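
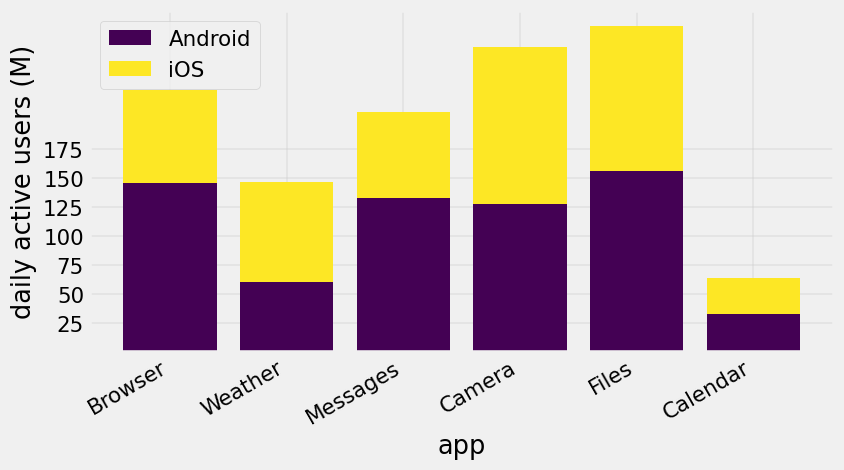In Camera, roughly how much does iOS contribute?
iOS top ≈ 275, bottom ≈ 125; segment ≈ 150.

≈ 150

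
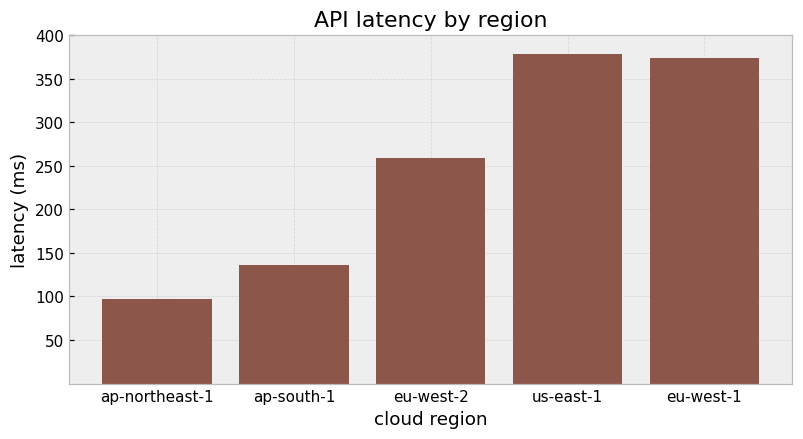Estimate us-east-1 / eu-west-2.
≈ 1.6×

us-east-1 ≈ 400, eu-west-2 ≈ 250; 400/250 ≈ 1.6.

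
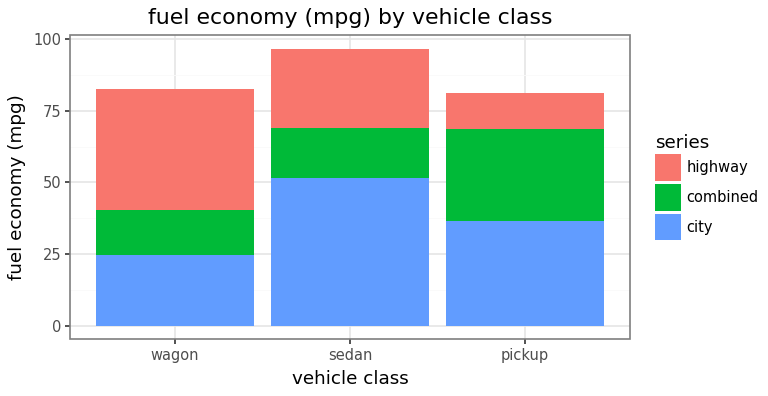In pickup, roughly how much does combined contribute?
combined top ≈ 70, bottom ≈ 40; segment ≈ 30.

≈ 30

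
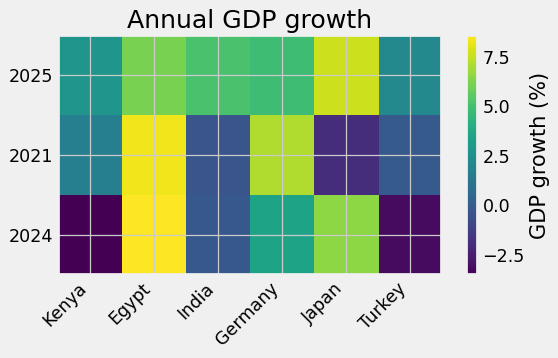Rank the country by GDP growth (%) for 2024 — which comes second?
Japan

Top 3 for 2024: Egypt ≈ 8, Japan ≈ 6, Germany ≈ 4.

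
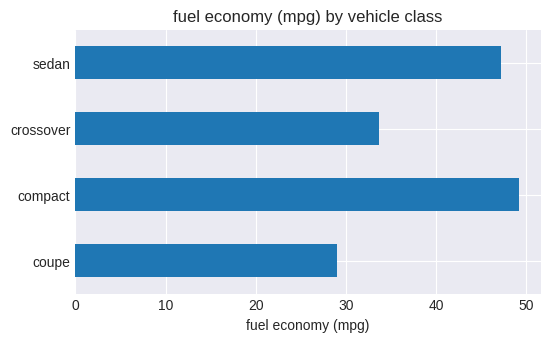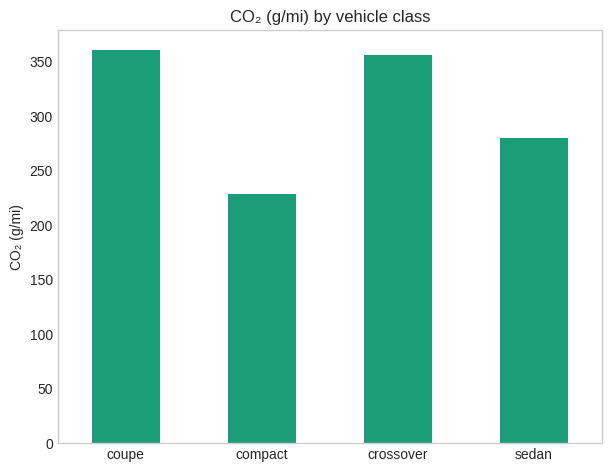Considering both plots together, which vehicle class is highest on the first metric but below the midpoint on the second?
Chart 2 median CO₂ (g/mi) ≈ 300; below-median vehicle classes: compact, sedan. Among those, compact has the highest fuel economy (mpg) (≈ 50).

compact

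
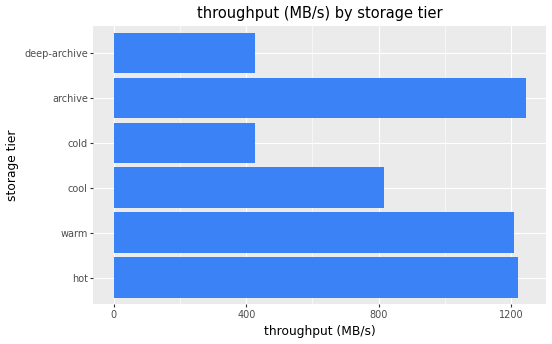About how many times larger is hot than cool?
≈ 1.5×

hot ≈ 1200, cool ≈ 800; 1200/800 ≈ 1.5.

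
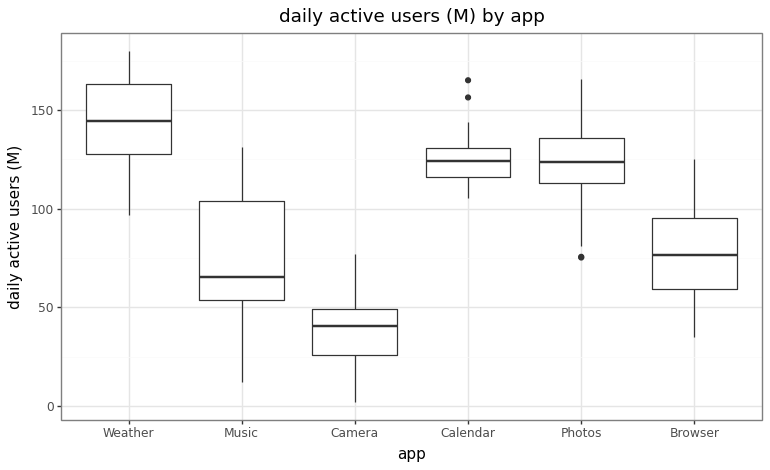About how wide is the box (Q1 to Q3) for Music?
Q3 ≈ 100, Q1 ≈ 50; IQR ≈ 50.

≈ 50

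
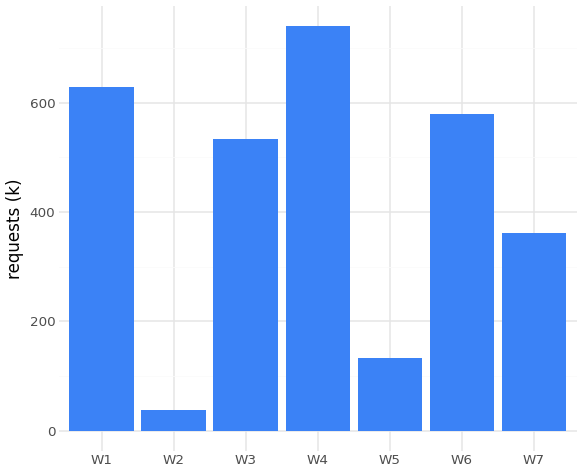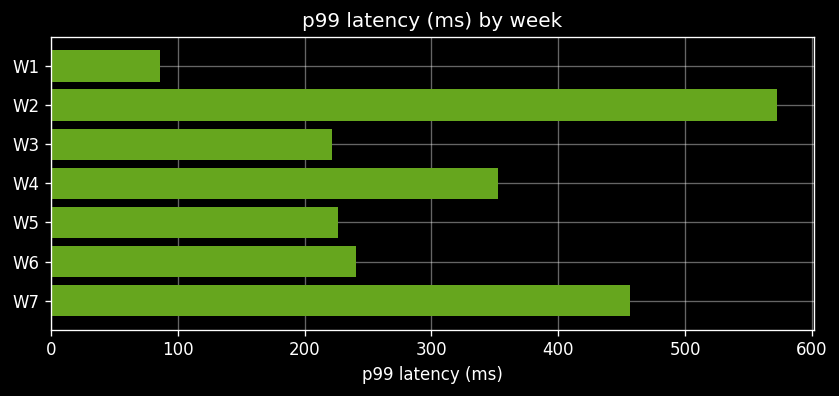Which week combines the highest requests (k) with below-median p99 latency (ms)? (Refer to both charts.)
Chart 2 median p99 latency (ms) ≈ 200; below-median weeks: W1, W3, W5. Among those, W1 has the highest requests (k) (≈ 600).

W1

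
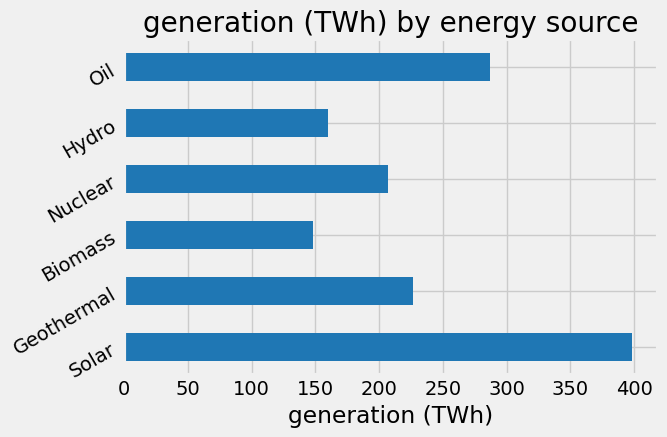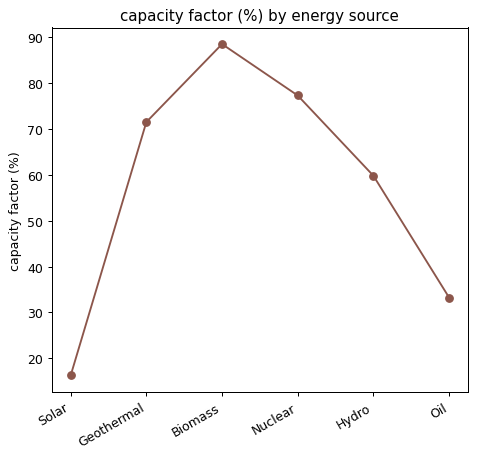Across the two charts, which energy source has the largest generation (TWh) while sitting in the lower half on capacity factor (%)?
Solar

Chart 2 median capacity factor (%) ≈ 70; below-median energy sources: Solar, Hydro, Oil. Among those, Solar has the highest generation (TWh) (≈ 400).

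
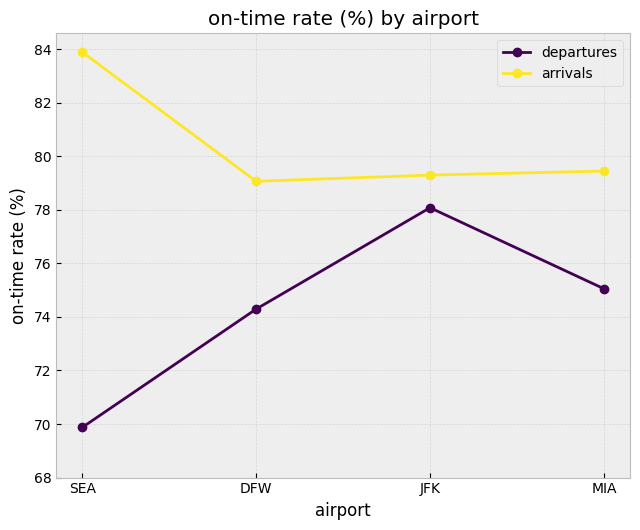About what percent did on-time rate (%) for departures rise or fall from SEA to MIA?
≈ +8.6%

SEA ≈ 70, MIA ≈ 76; (76 − 70) / 70 ≈ +8.6%.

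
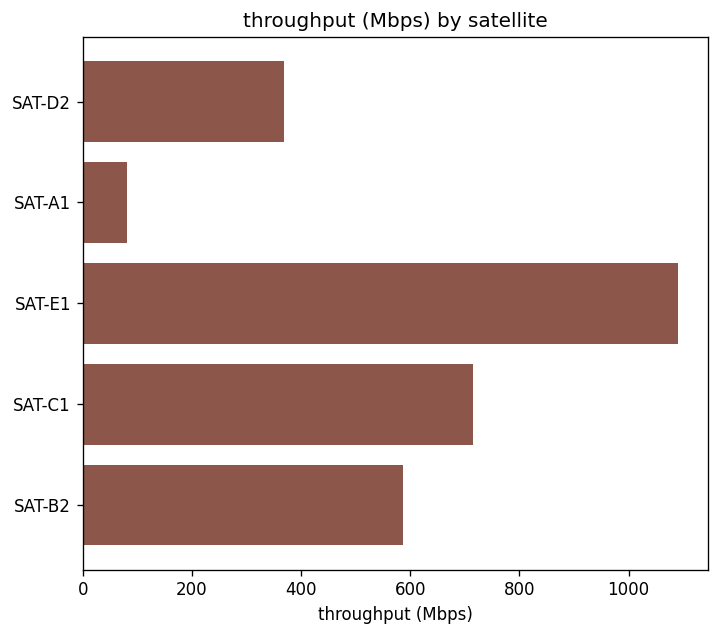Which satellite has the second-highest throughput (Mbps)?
SAT-C1

Top 3: SAT-E1 ≈ 1100, SAT-C1 ≈ 700, SAT-B2 ≈ 600.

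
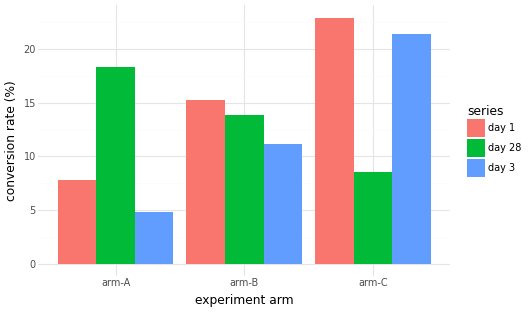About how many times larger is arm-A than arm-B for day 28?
arm-A ≈ 18, arm-B ≈ 14; 18/14 ≈ 1.29.

≈ 1.29×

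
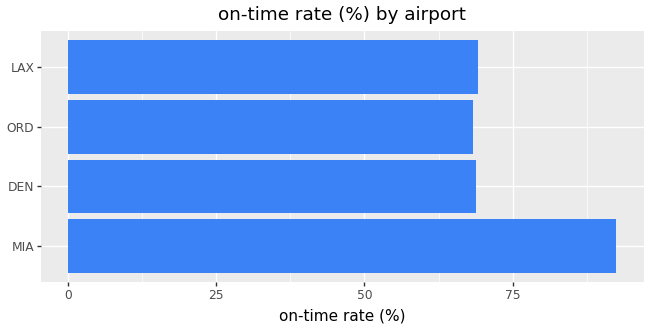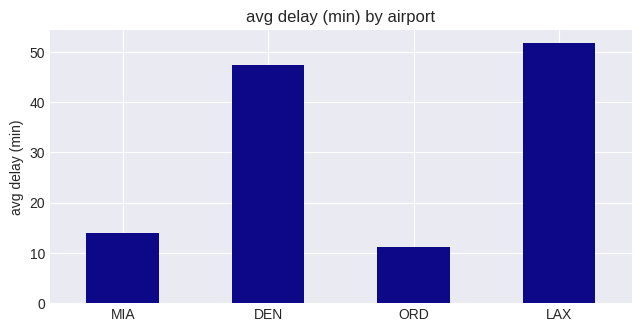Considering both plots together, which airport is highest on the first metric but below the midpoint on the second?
MIA

Chart 2 median avg delay (min) ≈ 30; below-median airports: MIA, ORD. Among those, MIA has the highest on-time rate (%) (≈ 90).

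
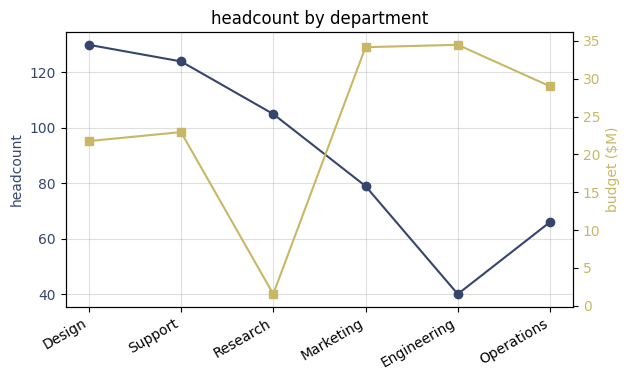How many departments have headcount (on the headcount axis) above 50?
5

Above 50: Design, Support, Research, Marketing, Operations.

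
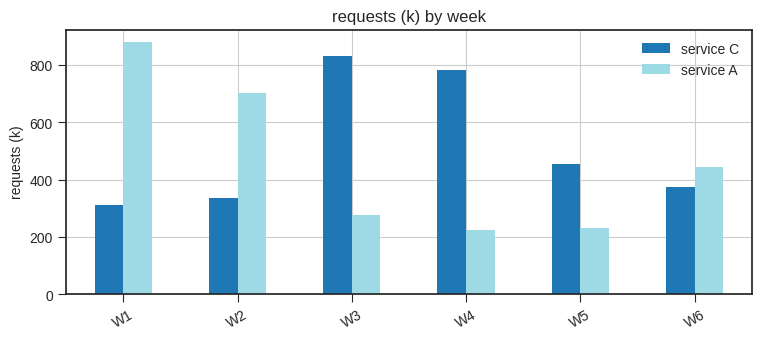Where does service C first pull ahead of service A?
W2: service C ≈ 300 vs service A ≈ 700 (not yet); W3: service C ≈ 800 vs service A ≈ 300 (first crossover).

W3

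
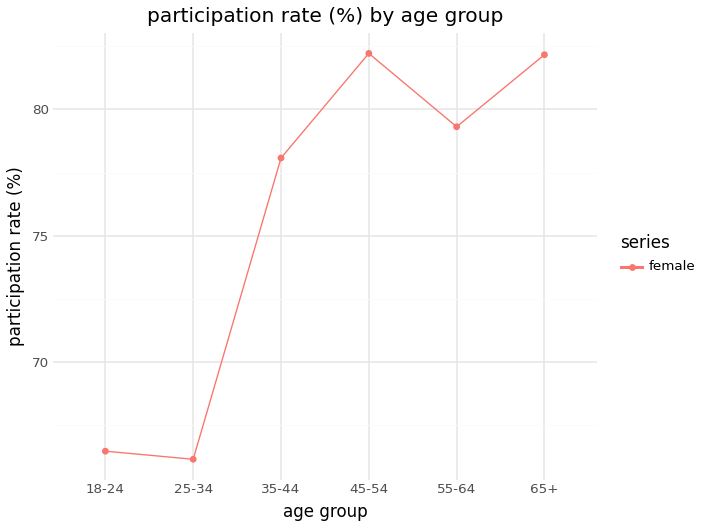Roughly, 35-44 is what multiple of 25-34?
35-44 ≈ 78, 25-34 ≈ 66; 78/66 ≈ 1.18.

≈ 1.18×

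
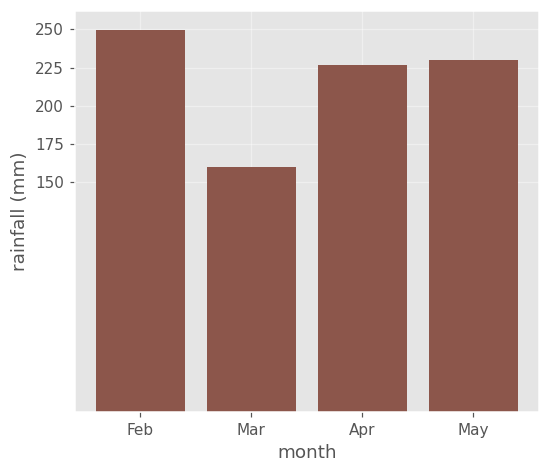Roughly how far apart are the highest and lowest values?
≈ 100

Max Feb ≈ 250, min Mar ≈ 150; range ≈ 100.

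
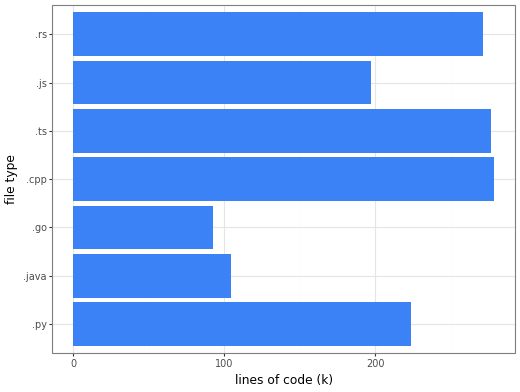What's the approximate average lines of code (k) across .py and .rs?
(225 + 275) / 2 ≈ 250.

≈ 250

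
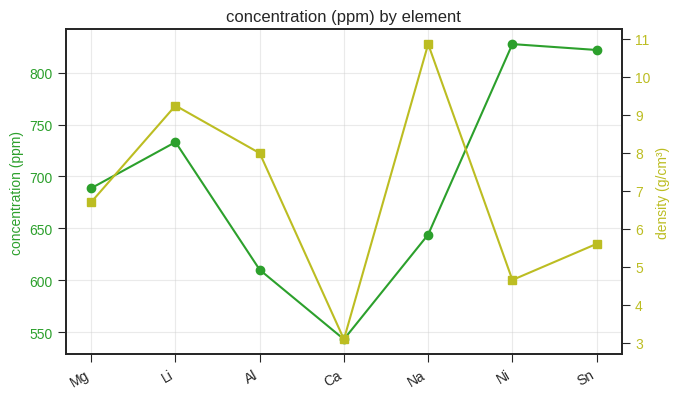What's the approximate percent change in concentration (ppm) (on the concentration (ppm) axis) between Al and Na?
≈ +8.3%

Al ≈ 600, Na ≈ 650; (650 − 600) / 600 ≈ +8.3%.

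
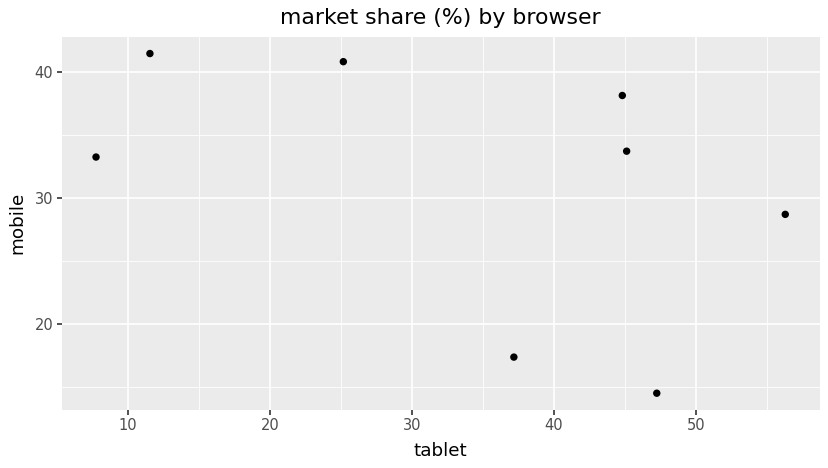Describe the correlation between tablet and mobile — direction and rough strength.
Points are negatively correlated; moderate (|r| ≈ 0.5).

negative, moderate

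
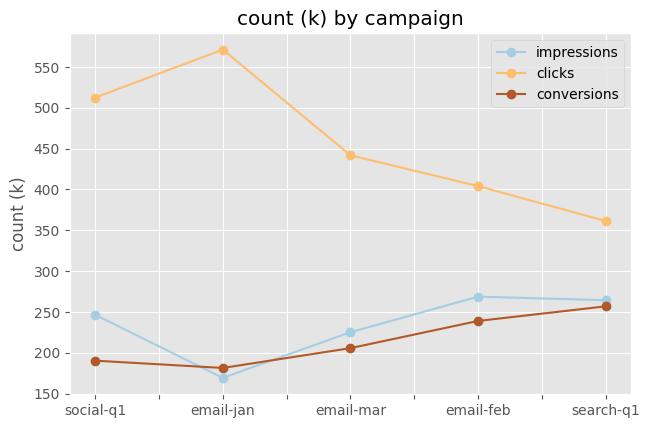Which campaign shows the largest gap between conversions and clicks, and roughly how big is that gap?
email-jan: conversions ≈ 200, clicks ≈ 550 → gap ≈ 350. Next-largest (social-q1) is only ≈ 300.

email-jan, ≈ 350 k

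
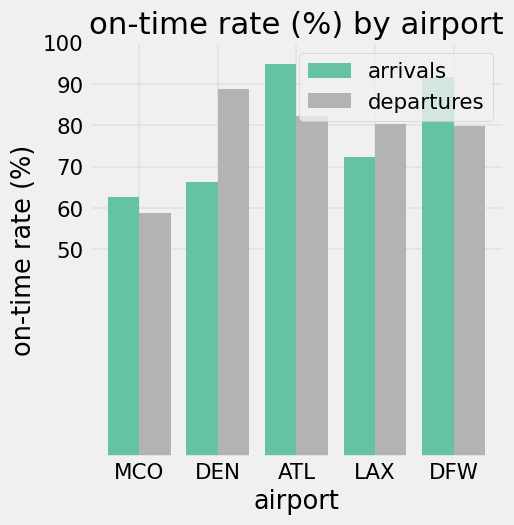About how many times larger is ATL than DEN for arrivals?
≈ 1.29×

ATL ≈ 90, DEN ≈ 70; 90/70 ≈ 1.29.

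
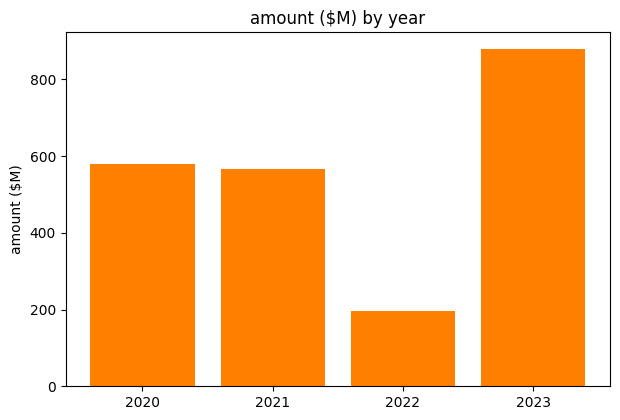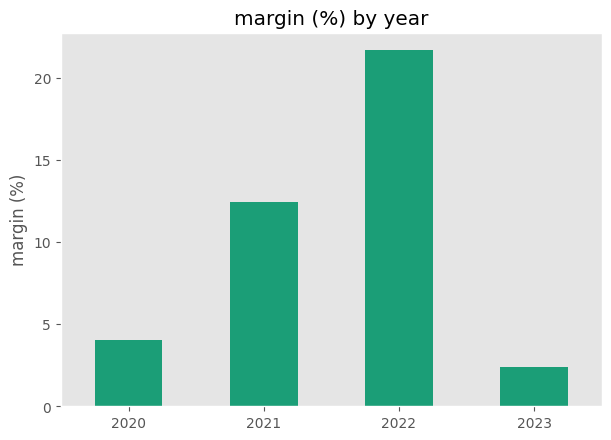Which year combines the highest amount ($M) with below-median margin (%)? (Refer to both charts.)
2023

Chart 2 median margin (%) ≈ 8; below-median years: 2020, 2023. Among those, 2023 has the highest amount ($M) (≈ 900).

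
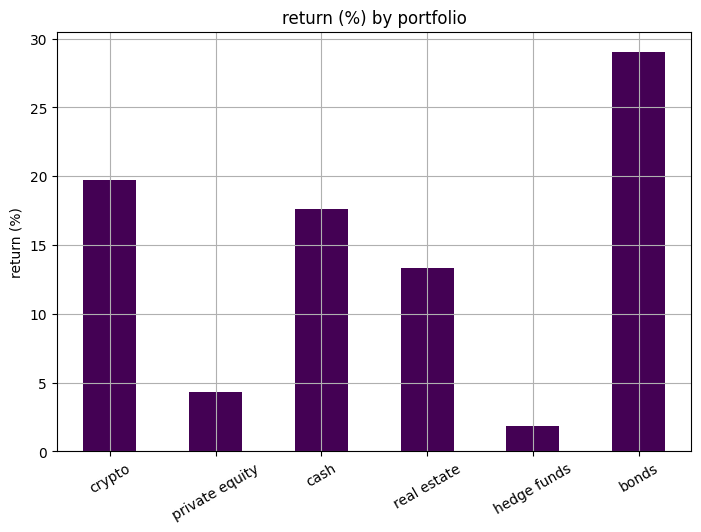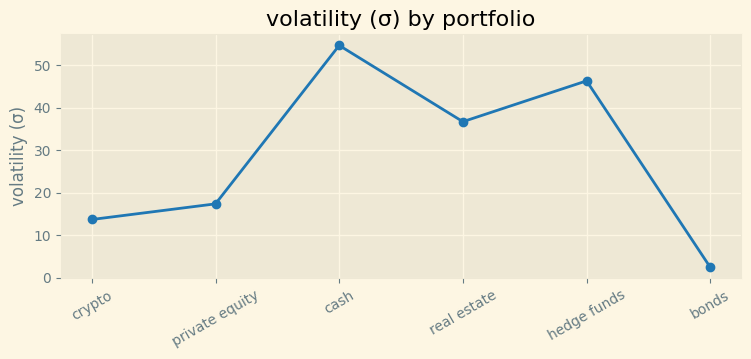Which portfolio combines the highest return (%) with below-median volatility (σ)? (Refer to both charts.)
bonds

Chart 2 median volatility (σ) ≈ 30; below-median portfolios: crypto, private equity, bonds. Among those, bonds has the highest return (%) (≈ 30).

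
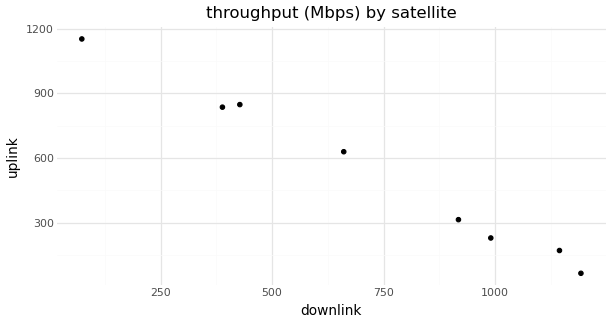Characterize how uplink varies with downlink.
negative, strong

Points are negatively correlated; strong (|r| ≈ 1.0).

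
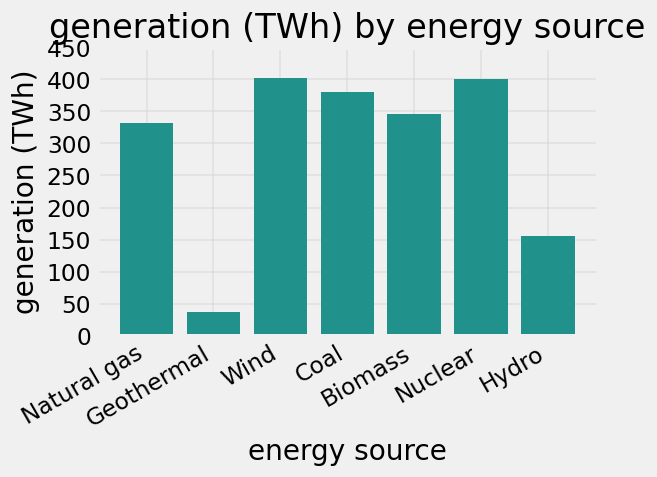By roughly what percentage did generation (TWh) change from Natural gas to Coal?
Natural gas ≈ 350, Coal ≈ 400; (400 − 350) / 350 ≈ +14.3%.

≈ +14.3%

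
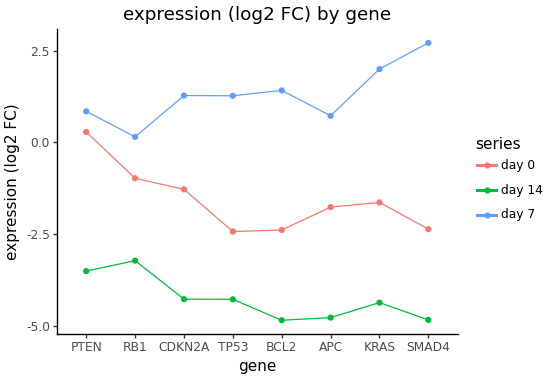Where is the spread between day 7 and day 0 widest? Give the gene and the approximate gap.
SMAD4: day 7 ≈ 3, day 0 ≈ -2 → gap ≈ 5. Next-largest (BCL2) is only ≈ 3.

SMAD4, ≈ 5 log2 FC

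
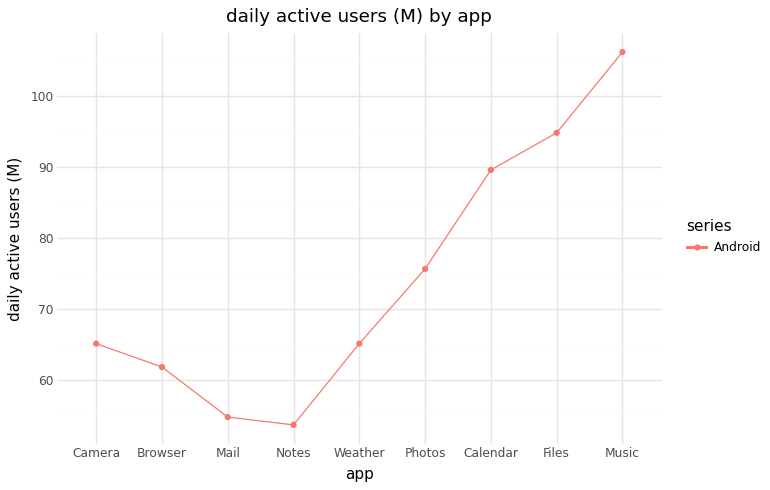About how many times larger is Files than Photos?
Files ≈ 95, Photos ≈ 75; 95/75 ≈ 1.27.

≈ 1.27×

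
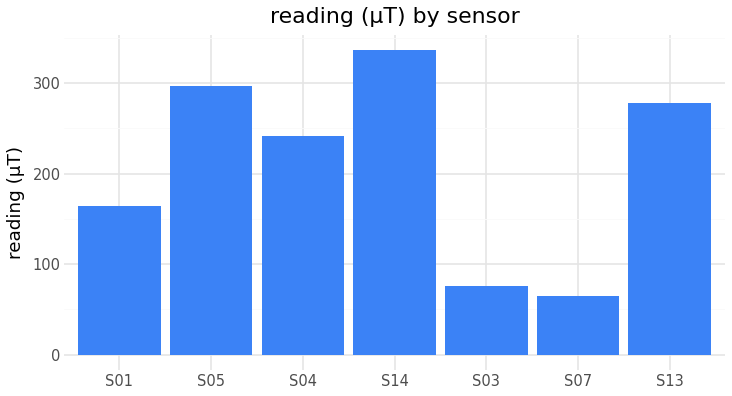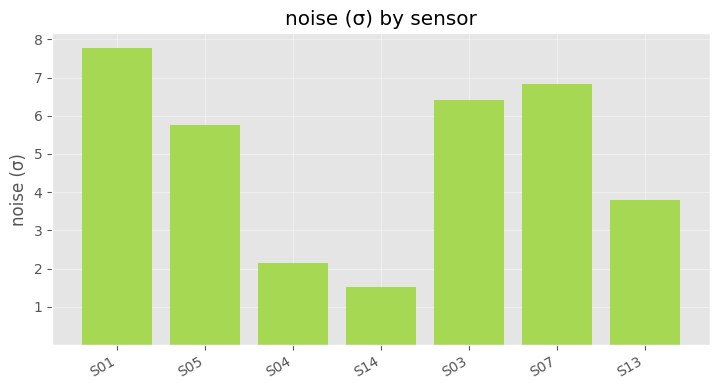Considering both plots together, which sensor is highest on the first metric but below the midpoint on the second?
Chart 2 median noise (σ) ≈ 6; below-median sensors: S04, S14, S13. Among those, S14 has the highest reading (µT) (≈ 350).

S14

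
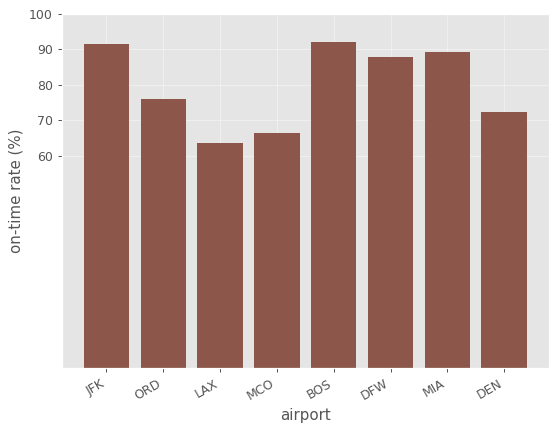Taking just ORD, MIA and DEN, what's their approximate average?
(80 + 90 + 70) / 3 ≈ 80.

≈ 80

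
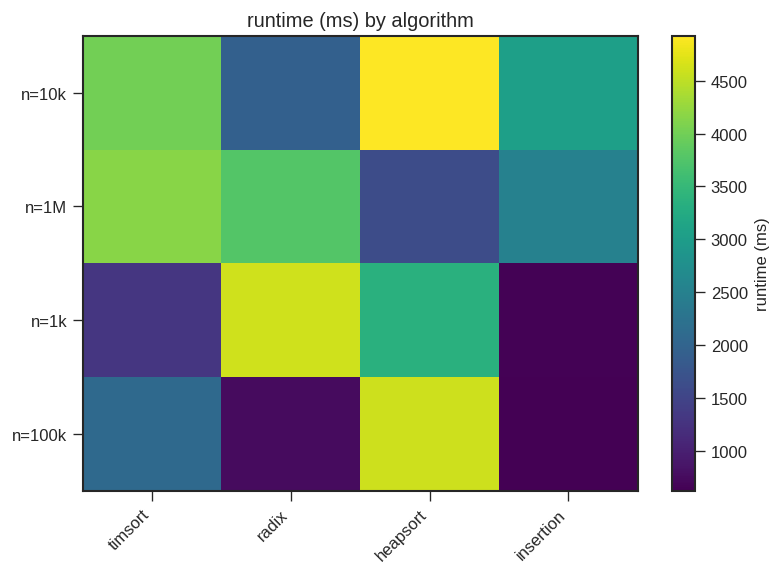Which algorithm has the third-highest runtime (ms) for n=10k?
Top 4 for n=10k: heapsort ≈ 5000, timsort ≈ 4000, insertion ≈ 3000, radix ≈ 2000.

insertion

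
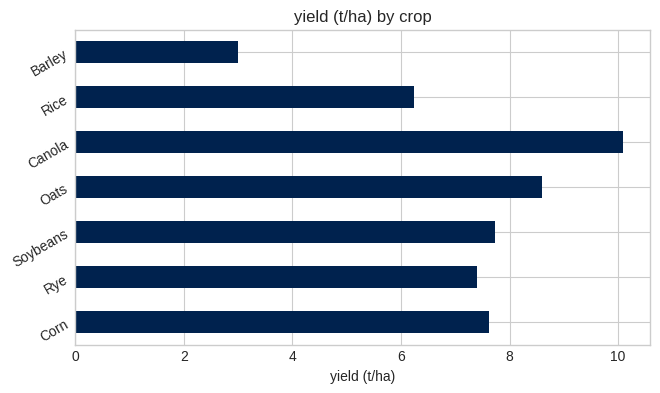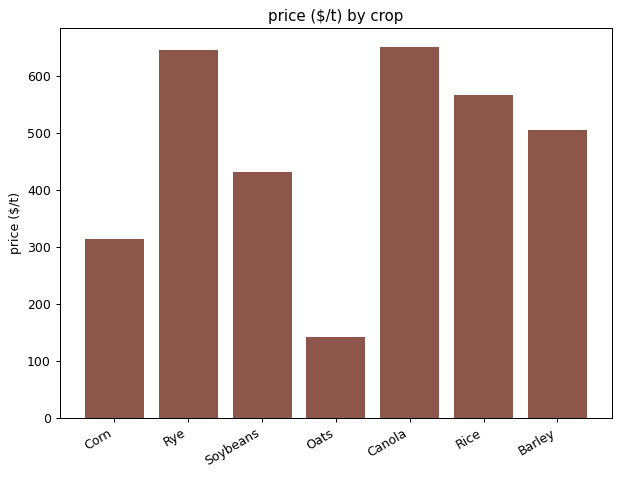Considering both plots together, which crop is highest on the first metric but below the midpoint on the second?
Oats

Chart 2 median price ($/t) ≈ 500; below-median crops: Corn, Soybeans, Oats. Among those, Oats has the highest yield (t/ha) (≈ 9).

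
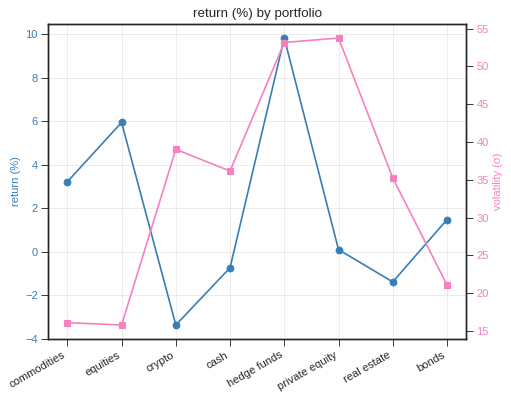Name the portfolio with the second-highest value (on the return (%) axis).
Top 3 (on the return (%) axis): hedge funds ≈ 10, equities ≈ 6, commodities ≈ 4.

equities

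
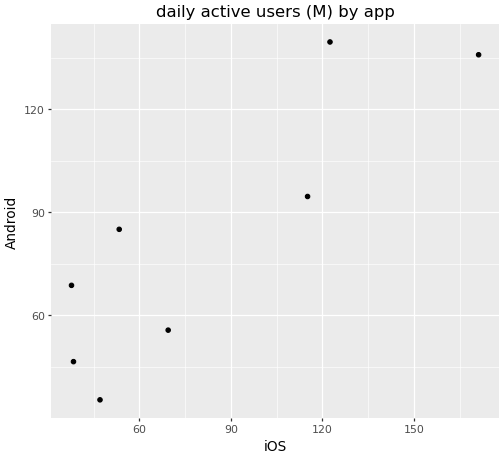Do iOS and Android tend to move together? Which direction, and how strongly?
positive, strong

Points are positively correlated; strong (|r| ≈ 0.9).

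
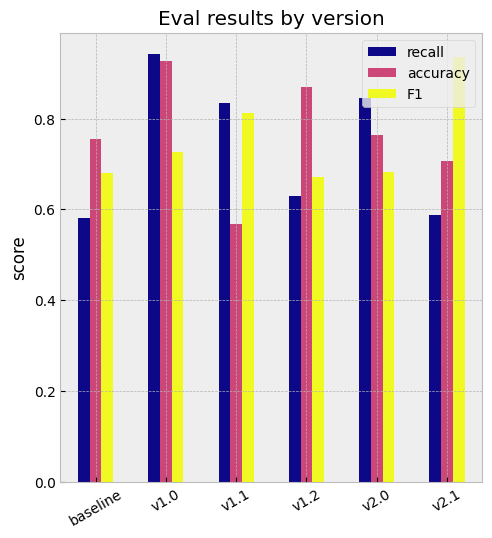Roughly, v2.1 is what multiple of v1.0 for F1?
≈ 1.29×

v2.1 ≈ 0.9, v1.0 ≈ 0.7; 0.9/0.7 ≈ 1.29.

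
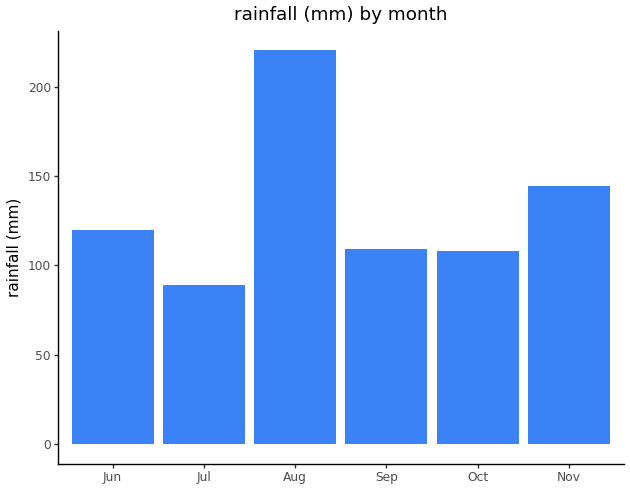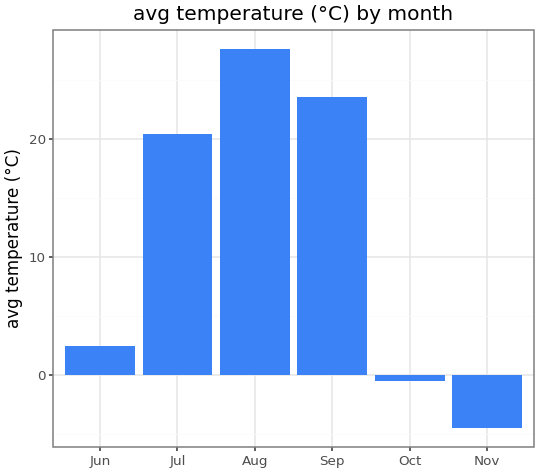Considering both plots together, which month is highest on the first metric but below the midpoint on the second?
Chart 2 median avg temperature (°C) ≈ 10; below-median months: Jun, Oct, Nov. Among those, Nov has the highest rainfall (mm) (≈ 150).

Nov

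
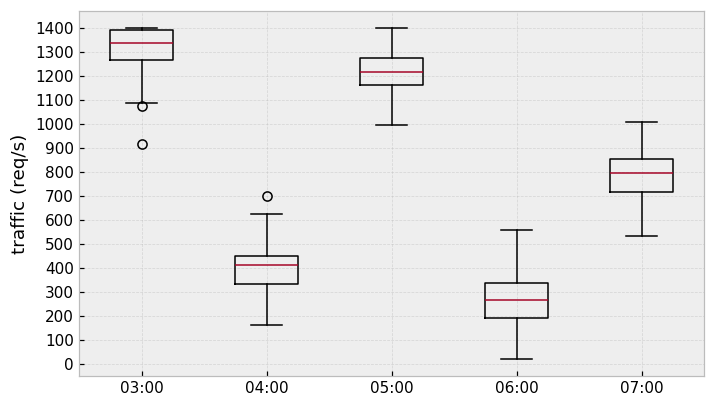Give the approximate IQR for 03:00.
Q3 ≈ 1400, Q1 ≈ 1300; IQR ≈ 100.

≈ 100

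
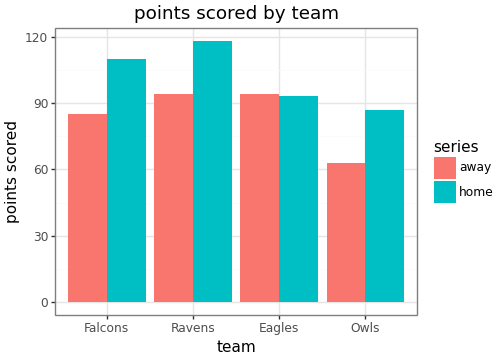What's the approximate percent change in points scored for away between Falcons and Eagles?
≈ +12.5%

Falcons ≈ 80, Eagles ≈ 90; (90 − 80) / 80 ≈ +12.5%.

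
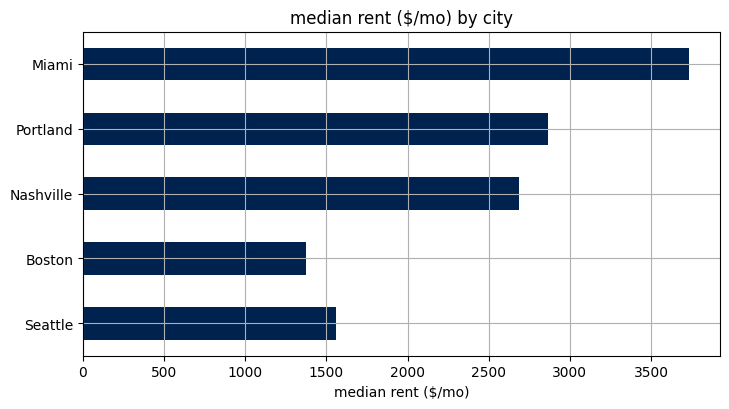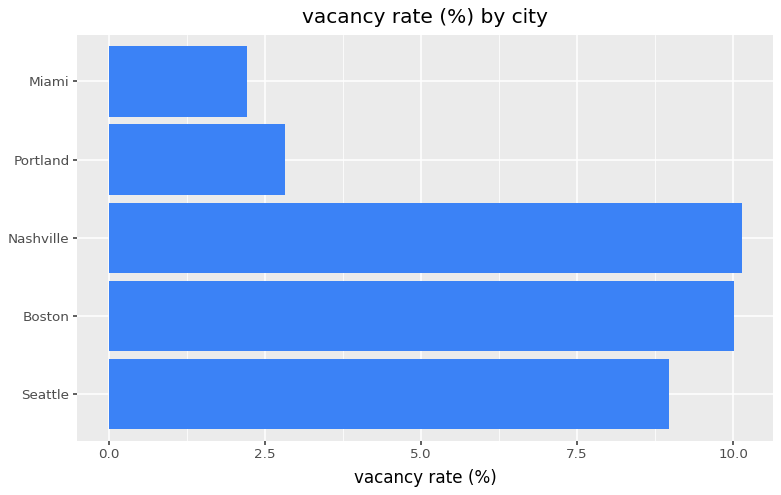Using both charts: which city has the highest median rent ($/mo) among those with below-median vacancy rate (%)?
Miami

Chart 2 median vacancy rate (%) ≈ 9; below-median cities: Portland, Miami. Among those, Miami has the highest median rent ($/mo) (≈ 3500).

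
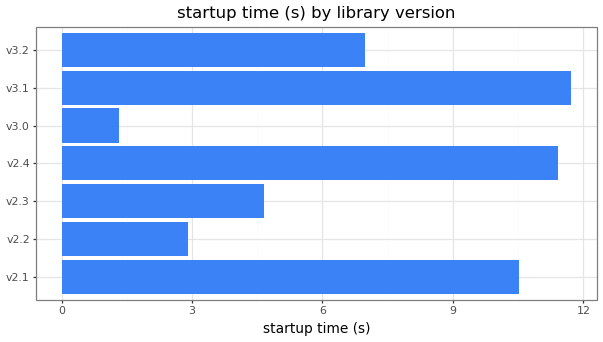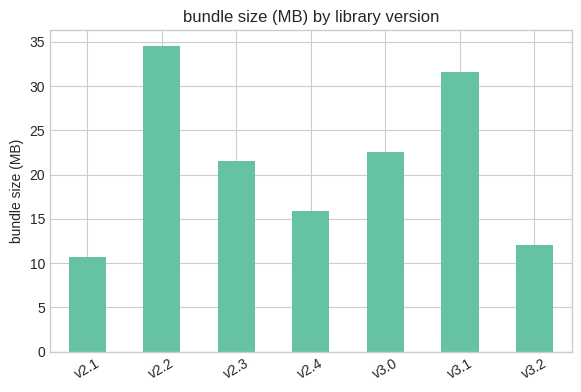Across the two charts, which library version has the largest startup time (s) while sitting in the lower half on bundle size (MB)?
v2.4

Chart 2 median bundle size (MB) ≈ 20; below-median library versions: v2.1, v2.4, v3.2. Among those, v2.4 has the highest startup time (s) (≈ 12).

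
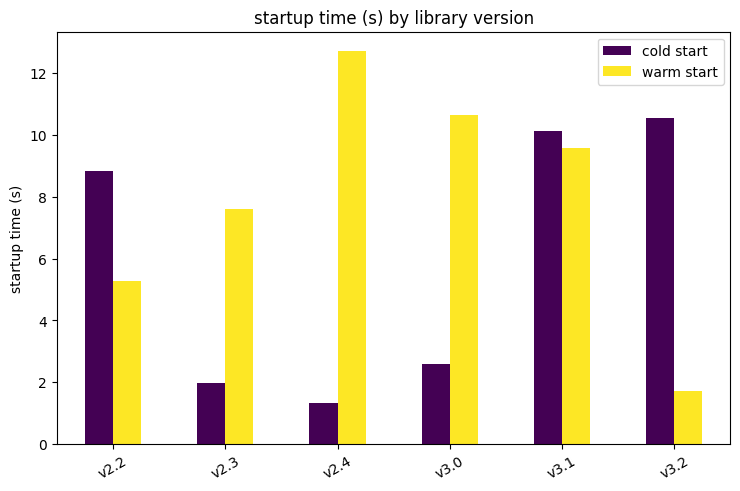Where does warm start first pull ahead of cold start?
v2.2: warm start ≈ 6 vs cold start ≈ 8 (not yet); v2.3: warm start ≈ 8 vs cold start ≈ 2 (first crossover).

v2.3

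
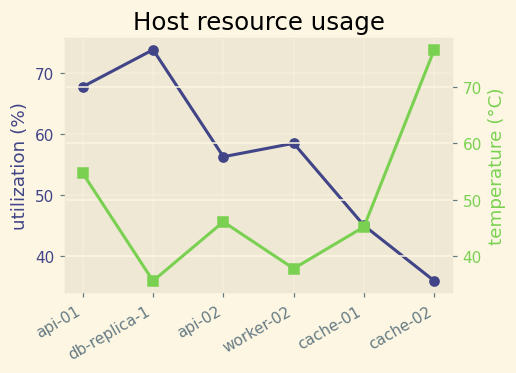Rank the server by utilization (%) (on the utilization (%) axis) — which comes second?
api-01

Top 3 (on the utilization (%) axis): db-replica-1 ≈ 75, api-01 ≈ 70, worker-02 ≈ 60.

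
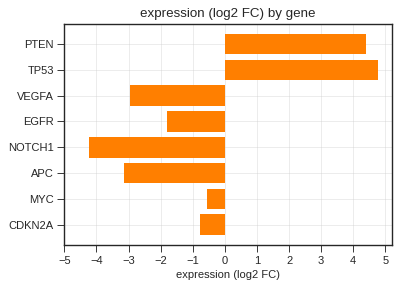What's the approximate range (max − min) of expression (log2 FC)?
Max TP53 ≈ 5, min NOTCH1 ≈ -4; range ≈ 9.

≈ 9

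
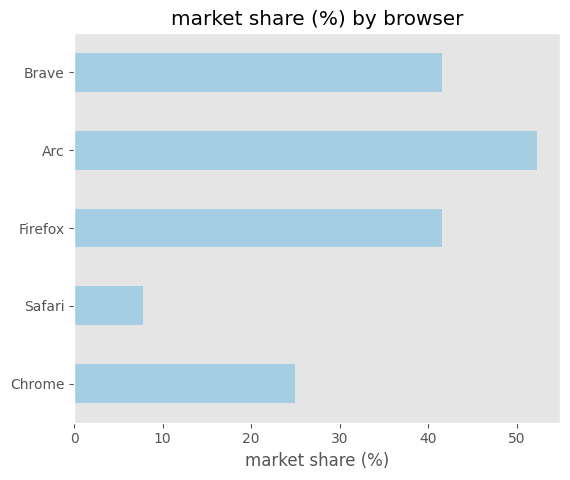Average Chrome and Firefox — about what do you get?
≈ 32

(25 + 40) / 2 ≈ 32.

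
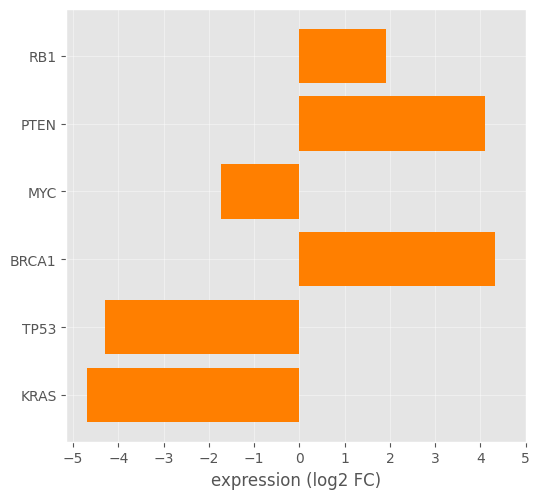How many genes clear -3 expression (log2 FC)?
4

Above -3: RB1, PTEN, MYC, BRCA1.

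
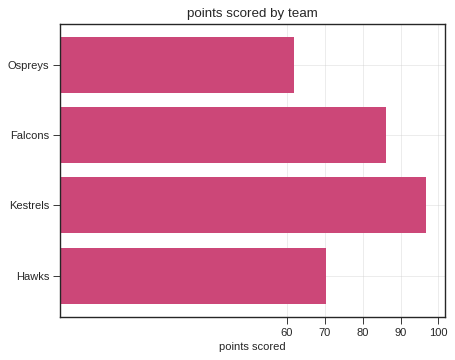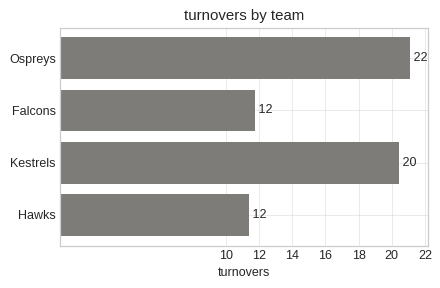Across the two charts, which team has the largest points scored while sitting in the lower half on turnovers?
Chart 2 median turnovers ≈ 16; below-median teams: Falcons, Hawks. Among those, Falcons has the highest points scored (≈ 90).

Falcons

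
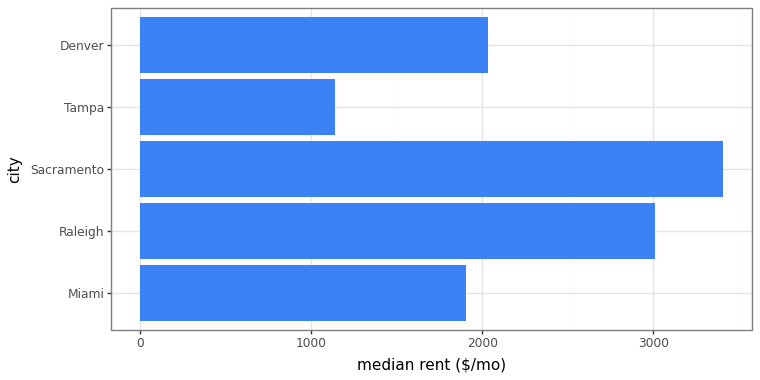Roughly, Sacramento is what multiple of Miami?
Sacramento ≈ 3500, Miami ≈ 2000; 3500/2000 ≈ 1.75.

≈ 1.75×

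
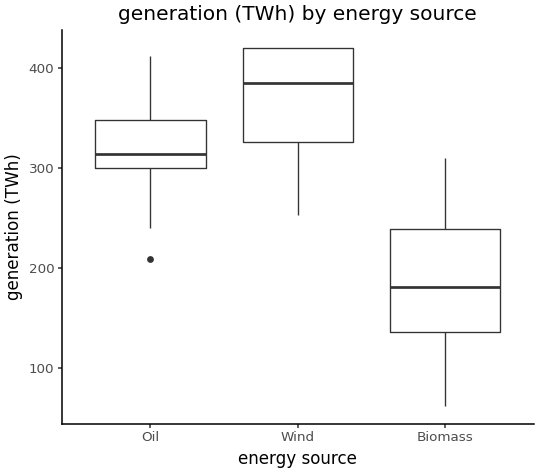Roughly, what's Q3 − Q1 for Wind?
Q3 ≈ 420, Q1 ≈ 320; IQR ≈ 100.

≈ 100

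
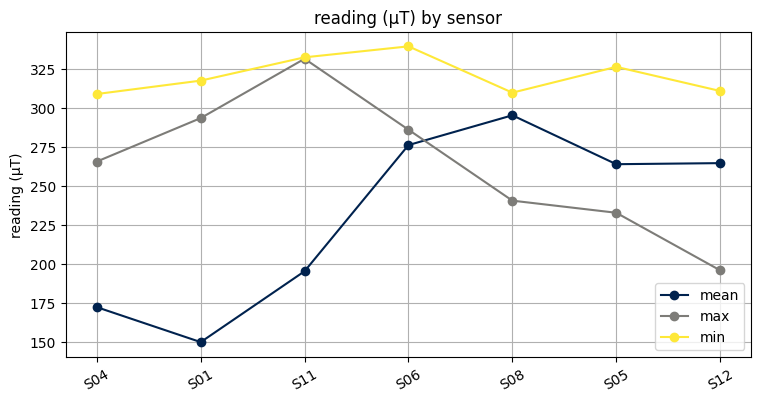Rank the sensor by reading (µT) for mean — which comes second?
S06

Top 3 for mean: S08 ≈ 300, S06 ≈ 280, S12 ≈ 260.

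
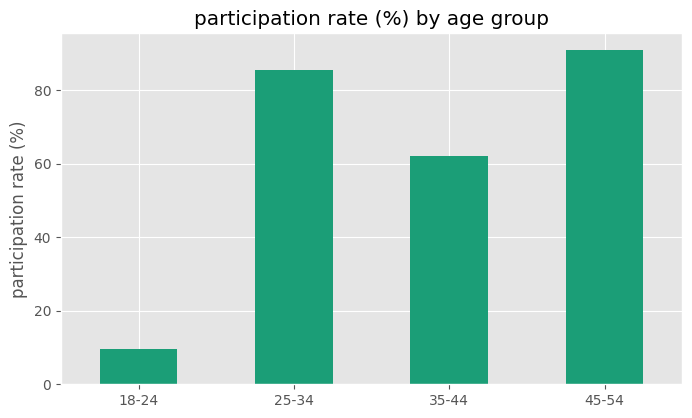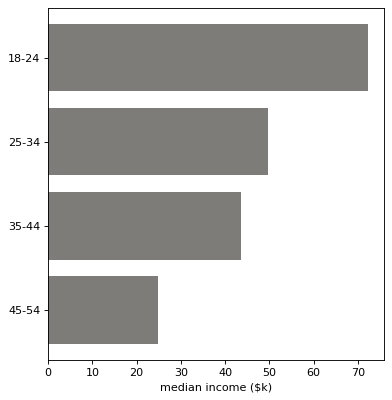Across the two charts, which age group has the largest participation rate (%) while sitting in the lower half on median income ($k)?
Chart 2 median median income ($k) ≈ 50; below-median age groups: 35-44, 45-54. Among those, 45-54 has the highest participation rate (%) (≈ 90).

45-54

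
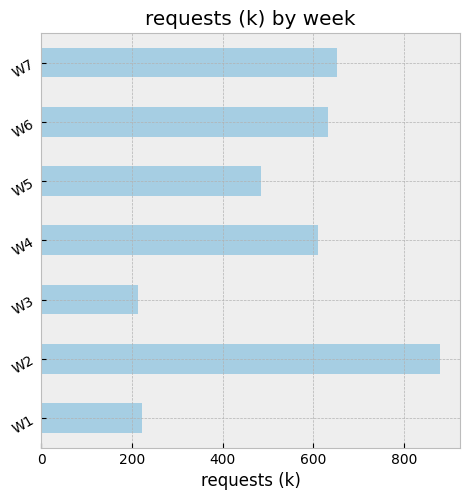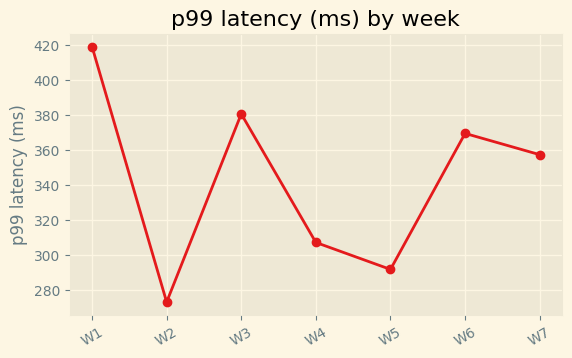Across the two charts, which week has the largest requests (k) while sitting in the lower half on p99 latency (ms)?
Chart 2 median p99 latency (ms) ≈ 350; below-median weeks: W2, W4, W5. Among those, W2 has the highest requests (k) (≈ 900).

W2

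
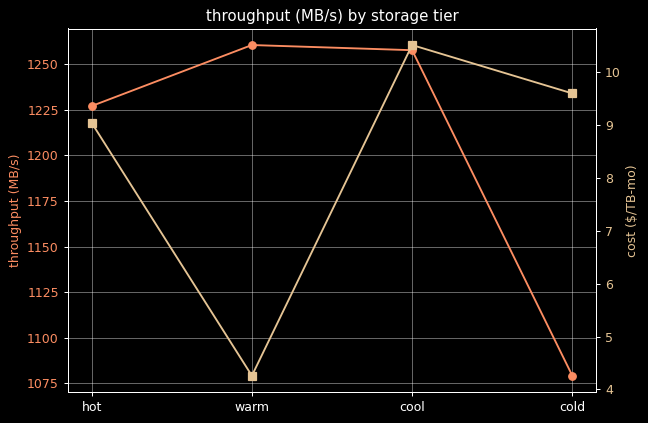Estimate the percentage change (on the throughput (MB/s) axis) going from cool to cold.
≈ -14.3%

cool ≈ 1260, cold ≈ 1080; (1080 − 1260) / 1260 ≈ -14.3%.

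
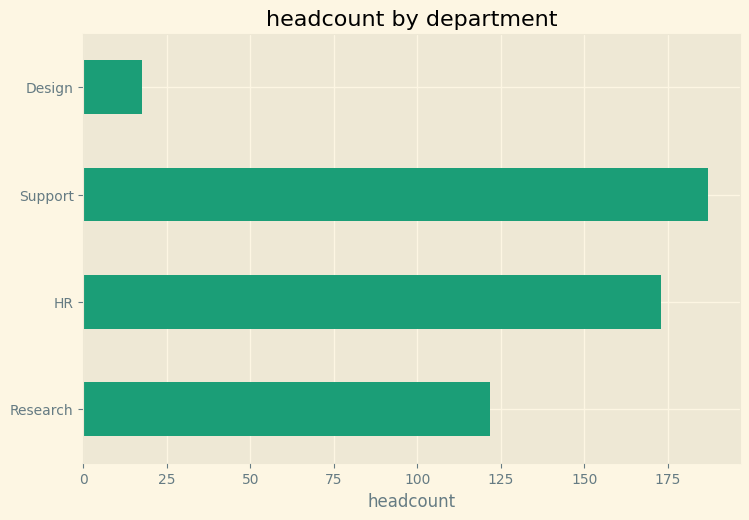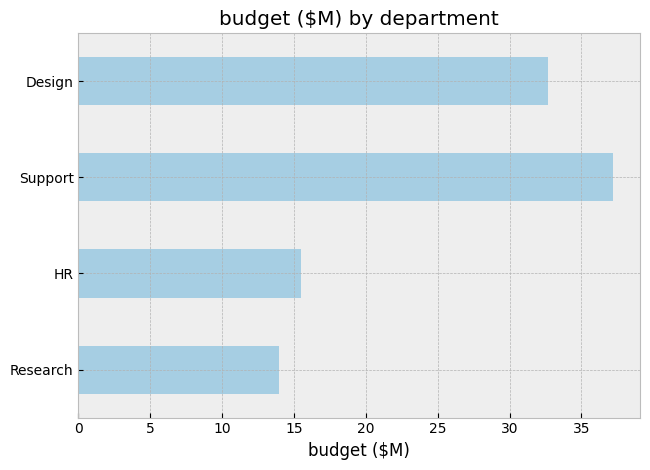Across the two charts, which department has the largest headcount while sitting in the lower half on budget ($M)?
HR

Chart 2 median budget ($M) ≈ 25; below-median departments: Research, HR. Among those, HR has the highest headcount (≈ 180).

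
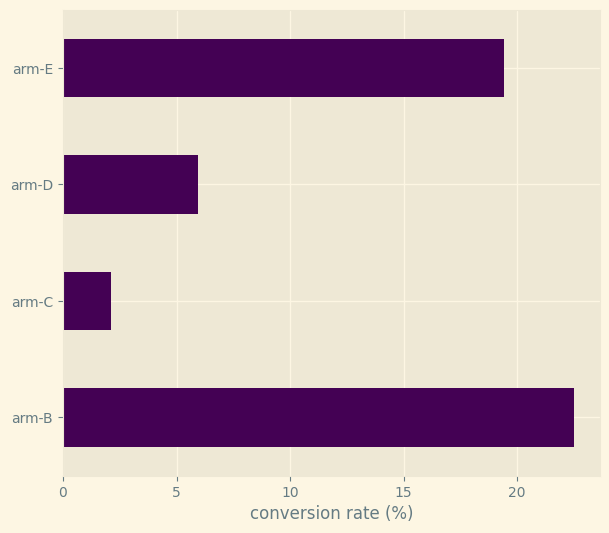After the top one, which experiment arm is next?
Top 3: arm-B ≈ 22, arm-E ≈ 20, arm-D ≈ 6.

arm-E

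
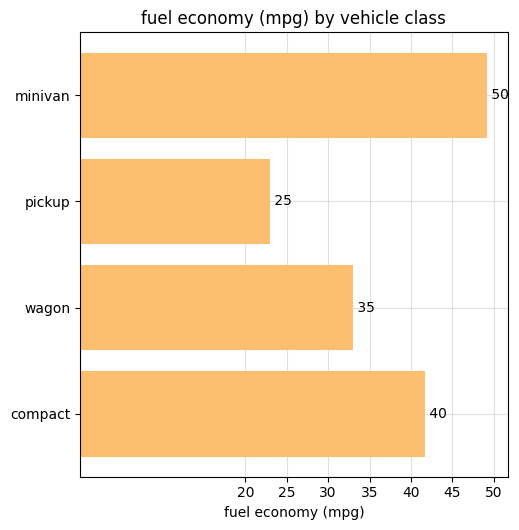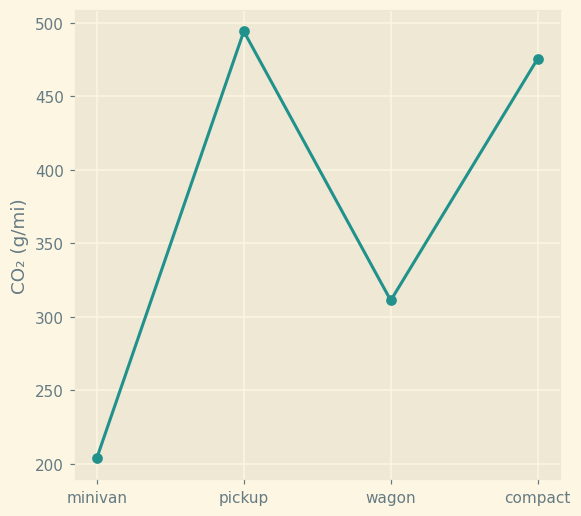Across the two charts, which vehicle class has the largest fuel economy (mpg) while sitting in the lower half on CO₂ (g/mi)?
minivan

Chart 2 median CO₂ (g/mi) ≈ 400; below-median vehicle classes: minivan, wagon. Among those, minivan has the highest fuel economy (mpg) (≈ 50).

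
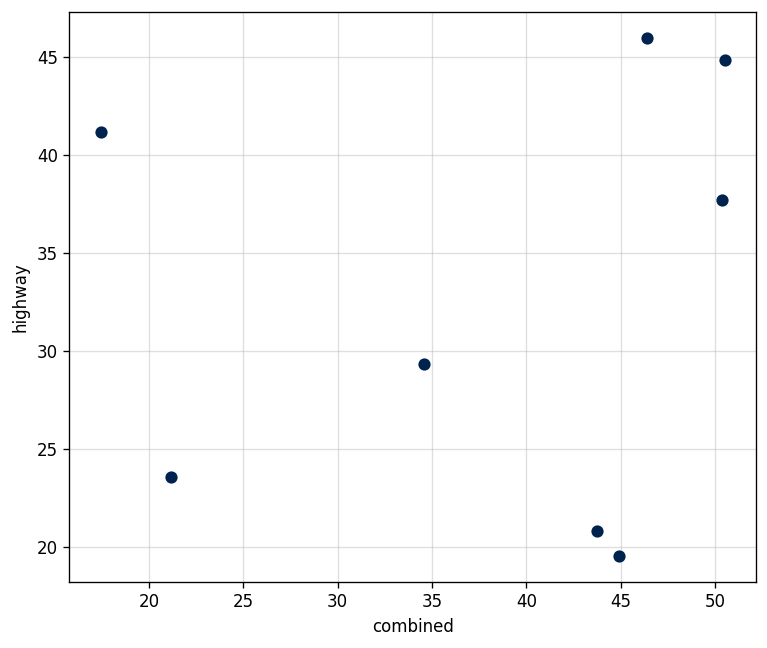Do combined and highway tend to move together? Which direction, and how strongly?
no clear correlation

Points are roughly uncorrelated; weak (|r| ≈ 0.2).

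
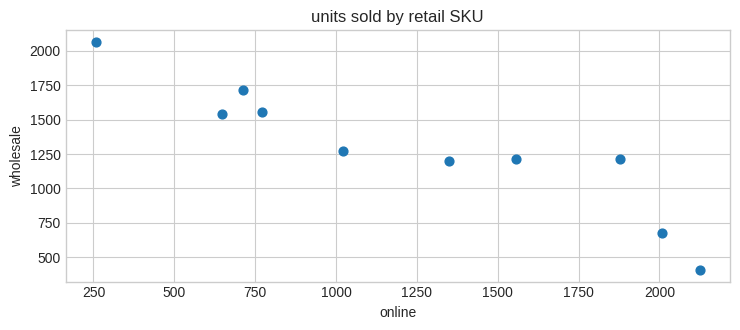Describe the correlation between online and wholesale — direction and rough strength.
negative, strong

Points are negatively correlated; strong (|r| ≈ 0.9).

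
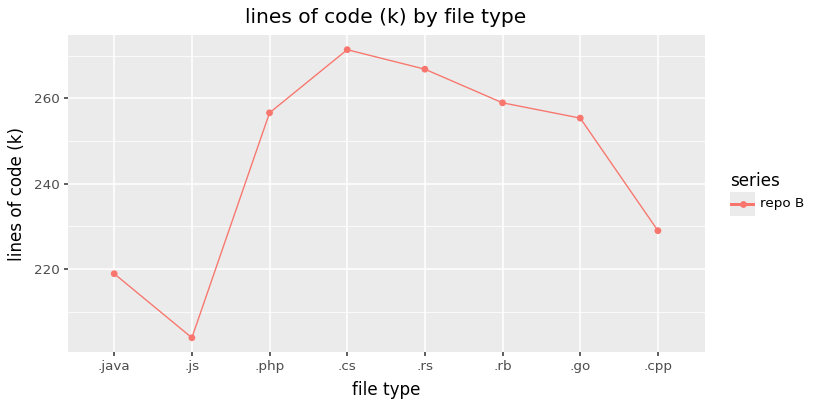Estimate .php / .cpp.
≈ 1.13×

.php ≈ 260, .cpp ≈ 230; 260/230 ≈ 1.13.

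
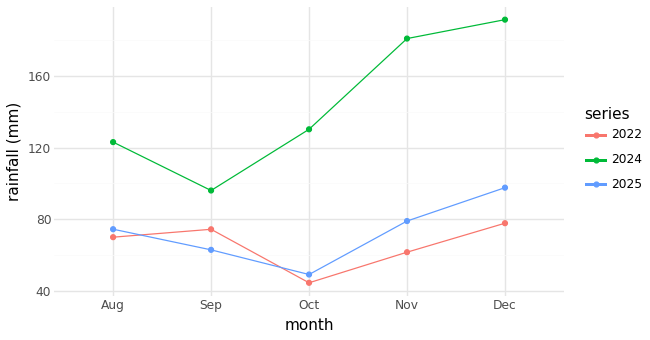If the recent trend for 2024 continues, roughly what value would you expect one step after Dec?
≈ 230

Last three: 140, 180, 200 → slope ≈ 30/step → next ≈ 230.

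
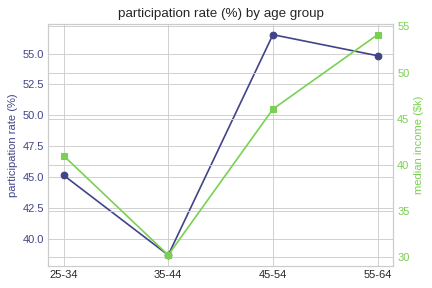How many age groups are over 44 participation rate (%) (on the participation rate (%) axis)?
3

Above 44: 25-34, 45-54, 55-64.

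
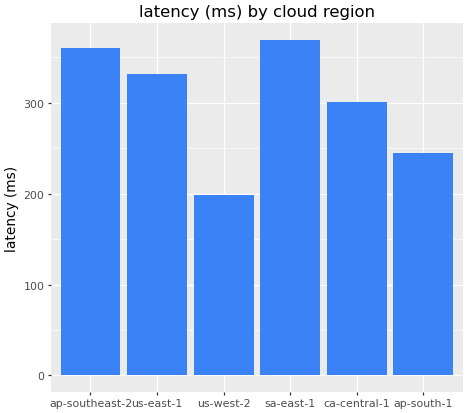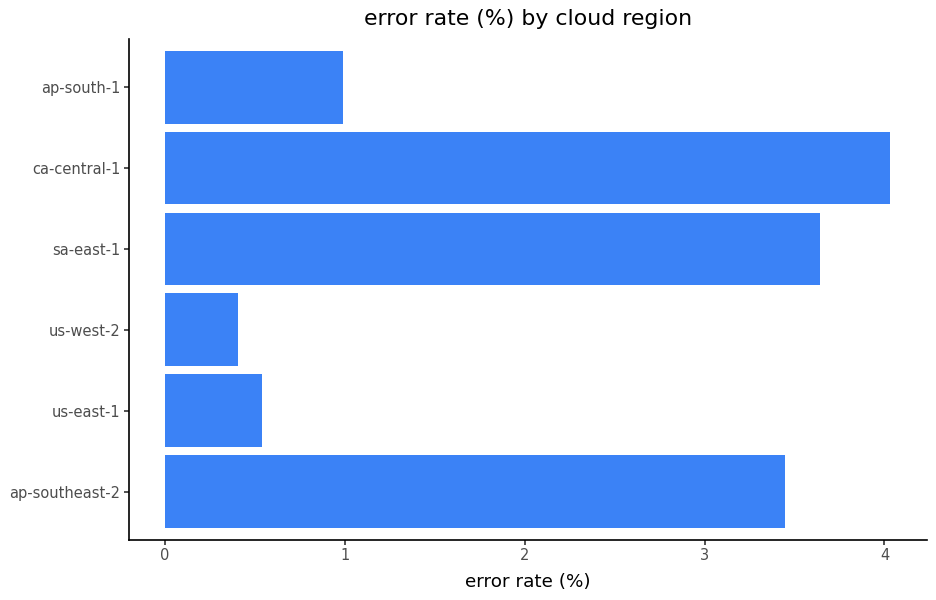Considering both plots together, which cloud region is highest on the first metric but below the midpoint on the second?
us-east-1

Chart 2 median error rate (%) ≈ 2; below-median cloud regions: us-east-1, us-west-2, ap-south-1. Among those, us-east-1 has the highest latency (ms) (≈ 350).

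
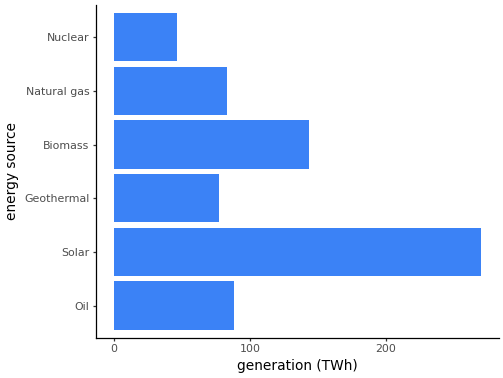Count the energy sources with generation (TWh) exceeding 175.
Above 175: Solar.

1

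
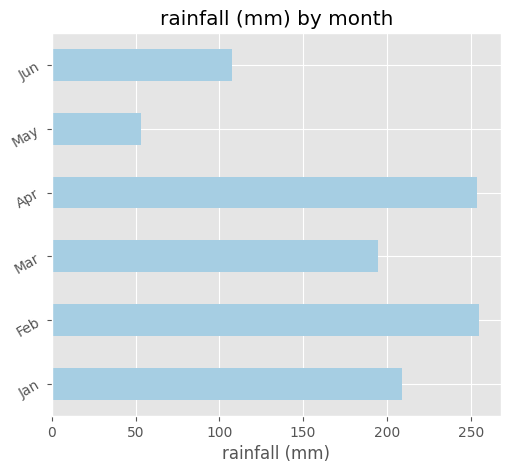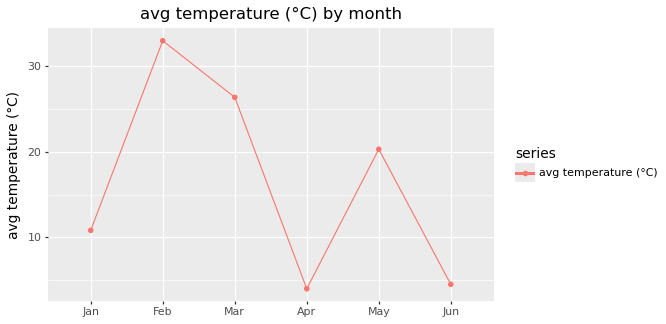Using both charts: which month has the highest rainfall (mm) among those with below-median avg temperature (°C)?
Chart 2 median avg temperature (°C) ≈ 15; below-median months: Jan, Apr, Jun. Among those, Apr has the highest rainfall (mm) (≈ 250).

Apr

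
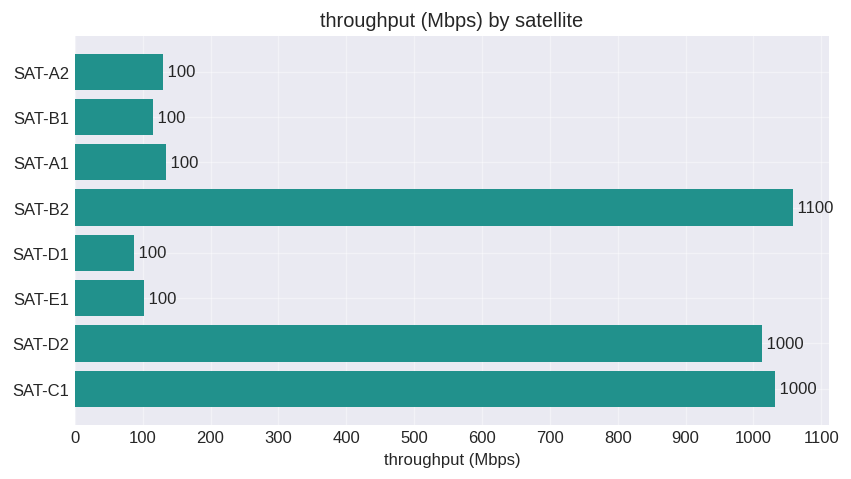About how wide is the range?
Max SAT-B2 ≈ 1100, min SAT-D1 ≈ 100; range ≈ 1000.

≈ 1000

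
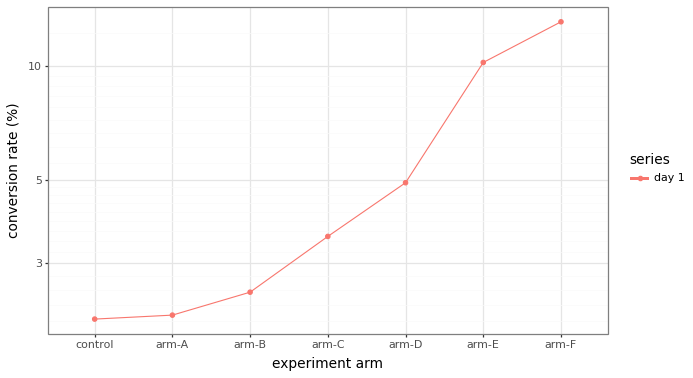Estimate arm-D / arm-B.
≈ 1.67×

arm-D ≈ 5, arm-B ≈ 3; 5/3 ≈ 1.67.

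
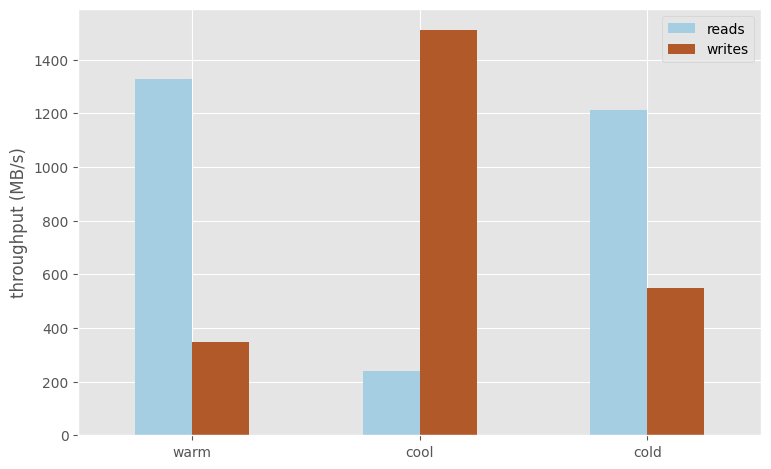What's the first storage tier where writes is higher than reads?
warm: writes ≈ 400 vs reads ≈ 1400 (not yet); cool: writes ≈ 1600 vs reads ≈ 200 (first crossover).

cool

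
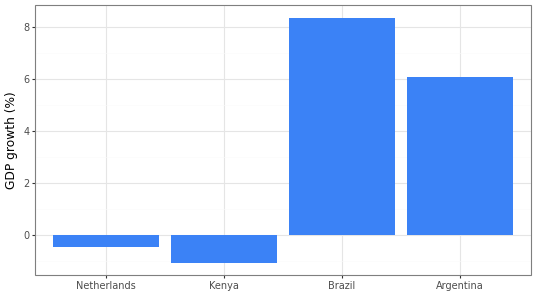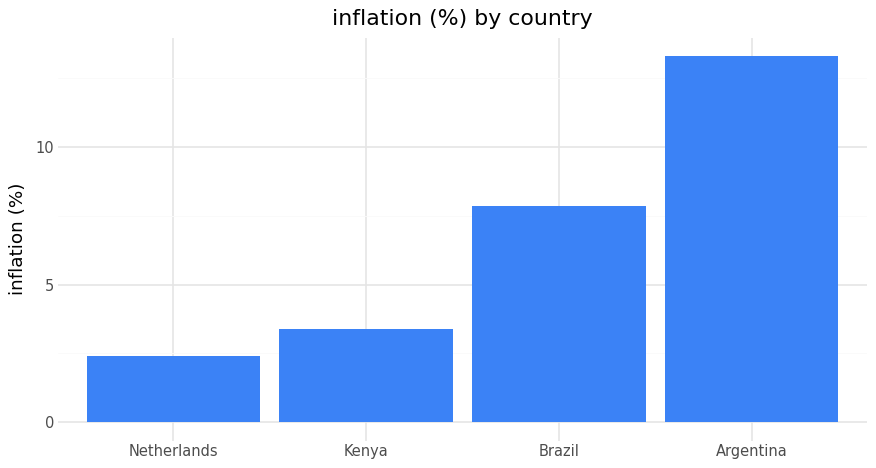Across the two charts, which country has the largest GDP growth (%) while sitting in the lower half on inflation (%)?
Chart 2 median inflation (%) ≈ 6; below-median countries: Netherlands, Kenya. Among those, Netherlands has the highest GDP growth (%) (≈ 0).

Netherlands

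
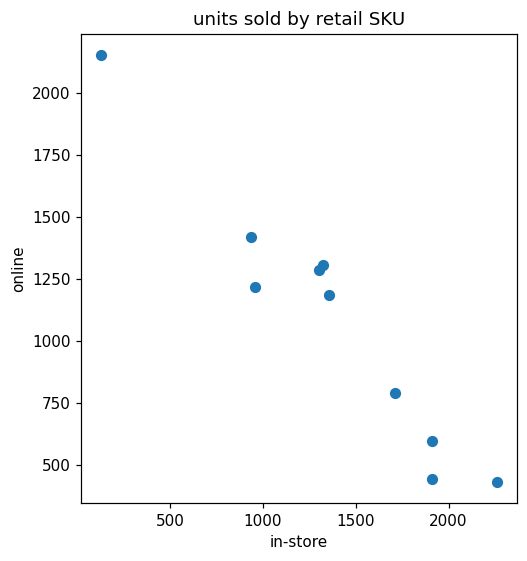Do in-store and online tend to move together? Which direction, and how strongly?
Points are negatively correlated; strong (|r| ≈ 1.0).

negative, strong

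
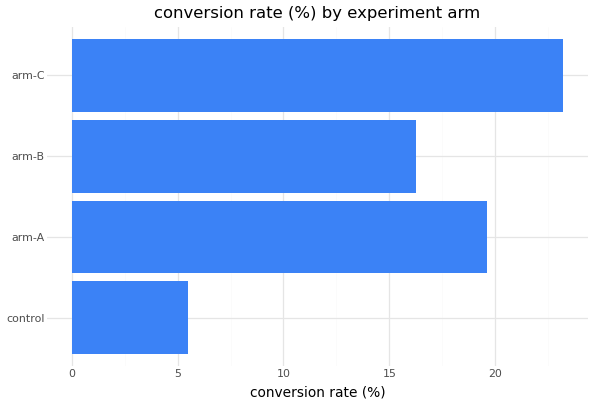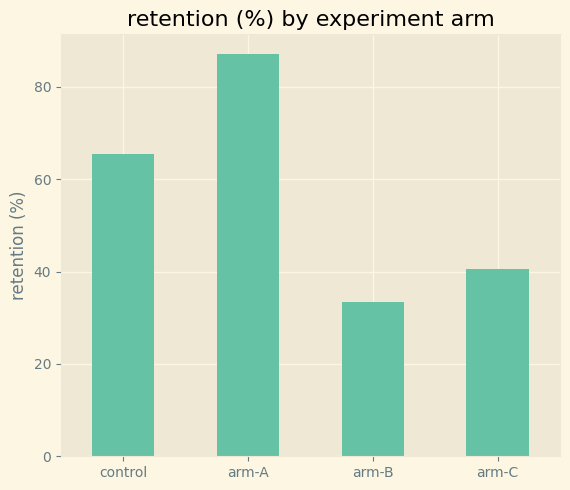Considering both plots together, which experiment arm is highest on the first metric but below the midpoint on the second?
arm-C

Chart 2 median retention (%) ≈ 50; below-median experiment arms: arm-B, arm-C. Among those, arm-C has the highest conversion rate (%) (≈ 25).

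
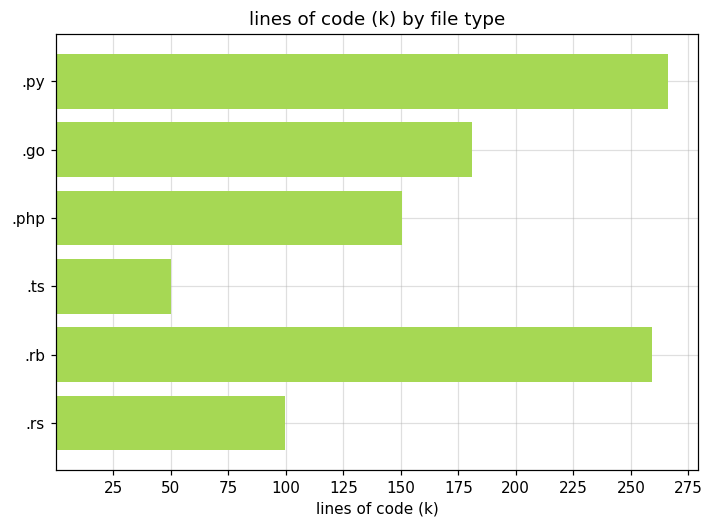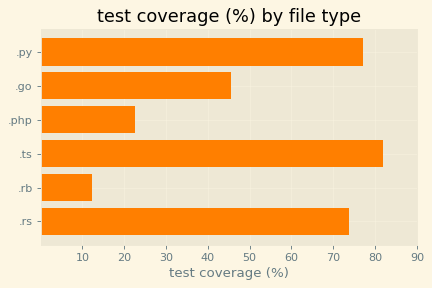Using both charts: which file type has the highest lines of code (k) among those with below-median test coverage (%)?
Chart 2 median test coverage (%) ≈ 60; below-median file types: .go, .php, .rb. Among those, .rb has the highest lines of code (k) (≈ 250).

.rb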